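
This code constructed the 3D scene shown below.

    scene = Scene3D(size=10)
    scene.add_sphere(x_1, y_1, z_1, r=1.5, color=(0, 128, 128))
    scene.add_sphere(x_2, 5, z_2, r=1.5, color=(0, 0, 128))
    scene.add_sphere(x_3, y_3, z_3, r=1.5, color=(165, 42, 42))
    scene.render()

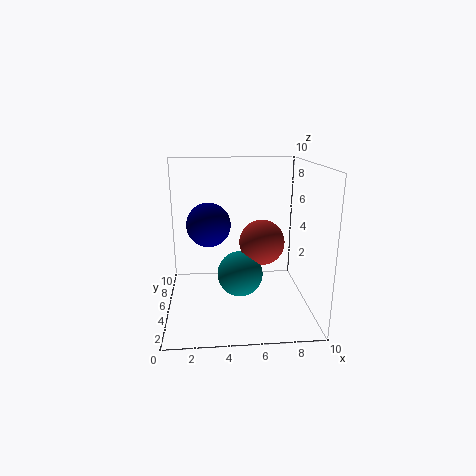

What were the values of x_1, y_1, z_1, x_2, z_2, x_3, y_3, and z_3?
x_1 = 5, y_1 = 3.5, z_1 = 3, x_2 = 3, z_2 = 6, x_3 = 6.5, y_3 = 4, z_3 = 5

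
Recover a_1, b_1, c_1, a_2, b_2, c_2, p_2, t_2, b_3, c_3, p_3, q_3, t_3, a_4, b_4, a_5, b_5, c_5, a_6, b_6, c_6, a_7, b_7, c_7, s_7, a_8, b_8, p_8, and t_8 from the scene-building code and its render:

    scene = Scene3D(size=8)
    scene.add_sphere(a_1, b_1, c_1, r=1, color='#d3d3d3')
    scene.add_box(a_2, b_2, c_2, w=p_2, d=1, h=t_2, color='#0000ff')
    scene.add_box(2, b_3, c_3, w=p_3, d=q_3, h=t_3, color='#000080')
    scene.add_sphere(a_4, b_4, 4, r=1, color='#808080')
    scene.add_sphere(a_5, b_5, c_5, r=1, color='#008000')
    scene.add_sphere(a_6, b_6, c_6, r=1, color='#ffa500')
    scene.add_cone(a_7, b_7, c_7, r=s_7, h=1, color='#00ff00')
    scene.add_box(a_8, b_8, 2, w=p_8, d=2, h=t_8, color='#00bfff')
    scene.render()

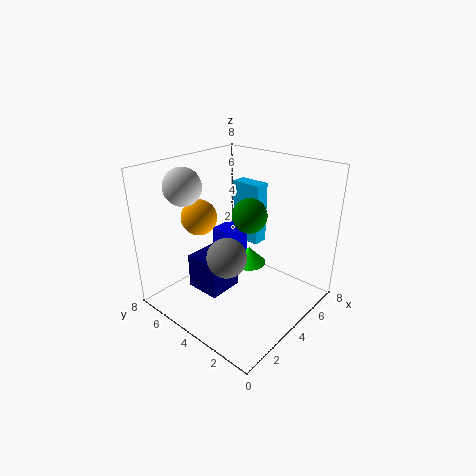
a_1 = 2; b_1 = 6; c_1 = 7; a_2 = 4; b_2 = 5; c_2 = 2; p_2 = 2; t_2 = 2; b_3 = 4; c_3 = 1; p_3 = 2; q_3 = 2; t_3 = 2; a_4 = 2; b_4 = 3; a_5 = 5; b_5 = 4; c_5 = 5; a_6 = 3; b_6 = 6; c_6 = 5; a_7 = 5; b_7 = 4; c_7 = 2; s_7 = 1; a_8 = 7; b_8 = 5; p_8 = 1; t_8 = 4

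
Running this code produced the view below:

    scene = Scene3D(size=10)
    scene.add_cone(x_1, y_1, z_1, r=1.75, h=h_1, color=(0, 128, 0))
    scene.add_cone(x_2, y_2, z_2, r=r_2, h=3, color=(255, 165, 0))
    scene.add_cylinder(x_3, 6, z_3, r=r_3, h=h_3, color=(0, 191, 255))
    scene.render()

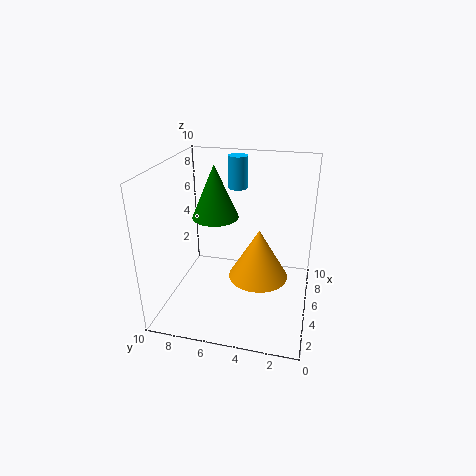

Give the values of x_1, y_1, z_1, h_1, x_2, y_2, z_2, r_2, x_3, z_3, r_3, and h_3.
x_1 = 7
y_1 = 7.25
z_1 = 5.5
h_1 = 4
x_2 = 2
y_2 = 3
z_2 = 4.25
r_2 = 1.75
x_3 = 9
z_3 = 7.25
r_3 = 0.75
h_3 = 2.5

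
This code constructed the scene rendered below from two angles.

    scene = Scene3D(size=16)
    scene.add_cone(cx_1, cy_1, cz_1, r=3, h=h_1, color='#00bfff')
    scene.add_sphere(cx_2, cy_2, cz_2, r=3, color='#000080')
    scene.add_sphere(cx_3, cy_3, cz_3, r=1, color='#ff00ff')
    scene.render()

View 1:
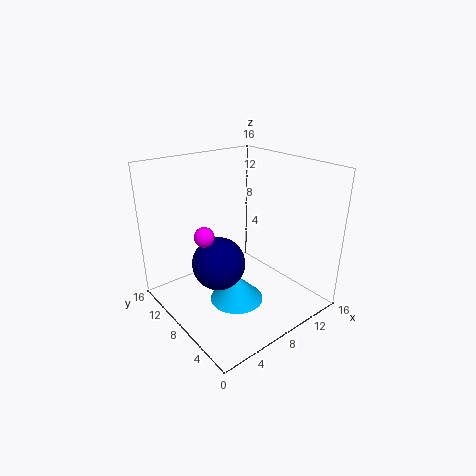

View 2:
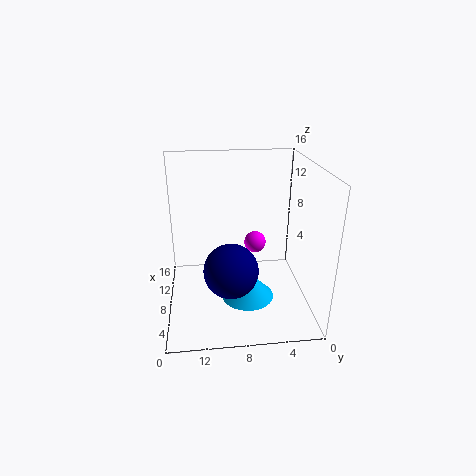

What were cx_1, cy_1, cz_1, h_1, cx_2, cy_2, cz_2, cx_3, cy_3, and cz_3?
cx_1 = 7; cy_1 = 7; cz_1 = 1; h_1 = 3; cx_2 = 6; cy_2 = 9; cz_2 = 5; cx_3 = 3; cy_3 = 7; cz_3 = 10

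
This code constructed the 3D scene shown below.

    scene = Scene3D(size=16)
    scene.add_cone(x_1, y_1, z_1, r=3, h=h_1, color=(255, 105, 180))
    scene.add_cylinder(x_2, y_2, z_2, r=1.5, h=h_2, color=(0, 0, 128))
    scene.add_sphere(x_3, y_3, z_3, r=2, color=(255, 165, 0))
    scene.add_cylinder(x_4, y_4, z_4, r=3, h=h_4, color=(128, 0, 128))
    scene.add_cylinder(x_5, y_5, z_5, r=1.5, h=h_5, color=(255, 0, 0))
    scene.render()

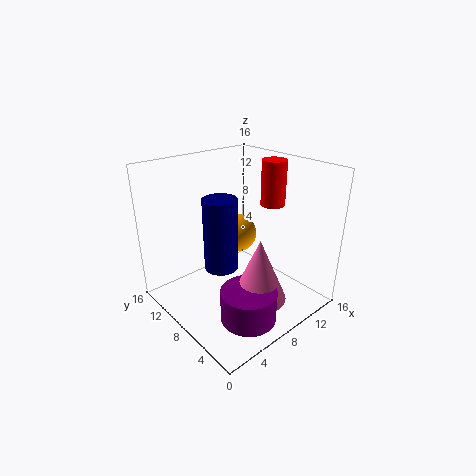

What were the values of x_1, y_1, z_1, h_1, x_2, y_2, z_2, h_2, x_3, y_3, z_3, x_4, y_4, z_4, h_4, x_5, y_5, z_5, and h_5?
x_1 = 8; y_1 = 4.5; z_1 = 2; h_1 = 7; x_2 = 2.5; y_2 = 4; z_2 = 8.5; h_2 = 6.5; x_3 = 7.5; y_3 = 7.5; z_3 = 9; x_4 = 6; y_4 = 4; z_4 = 0.5; h_4 = 3.5; x_5 = 14.5; y_5 = 9; z_5 = 10; h_5 = 5.5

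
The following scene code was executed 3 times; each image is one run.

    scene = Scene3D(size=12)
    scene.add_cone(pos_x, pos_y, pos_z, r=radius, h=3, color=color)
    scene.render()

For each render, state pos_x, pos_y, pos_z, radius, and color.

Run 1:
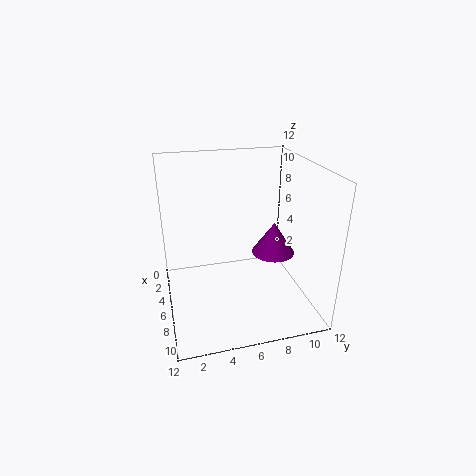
pos_x = 4; pos_y = 10; pos_z = 3; radius = 2; color = 'purple'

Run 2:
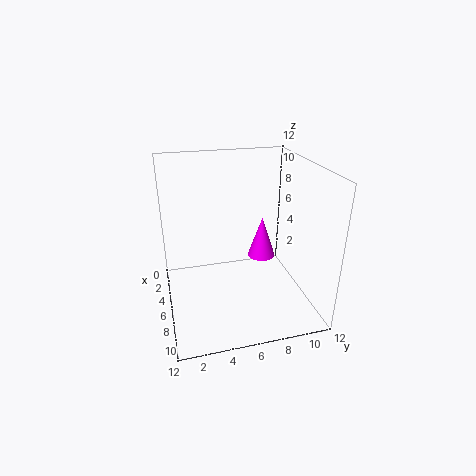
pos_x = 9; pos_y = 7; pos_z = 6; radius = 1; color = 'magenta'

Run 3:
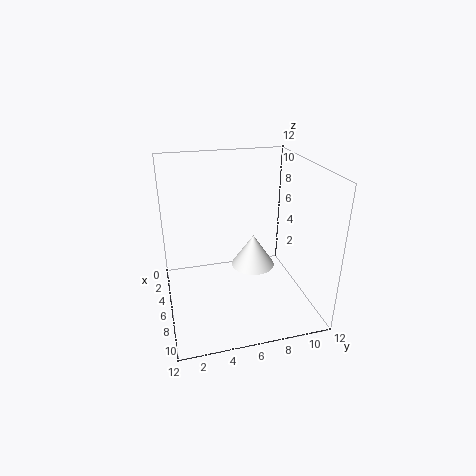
pos_x = 4; pos_y = 8; pos_z = 2; radius = 2; color = 'white'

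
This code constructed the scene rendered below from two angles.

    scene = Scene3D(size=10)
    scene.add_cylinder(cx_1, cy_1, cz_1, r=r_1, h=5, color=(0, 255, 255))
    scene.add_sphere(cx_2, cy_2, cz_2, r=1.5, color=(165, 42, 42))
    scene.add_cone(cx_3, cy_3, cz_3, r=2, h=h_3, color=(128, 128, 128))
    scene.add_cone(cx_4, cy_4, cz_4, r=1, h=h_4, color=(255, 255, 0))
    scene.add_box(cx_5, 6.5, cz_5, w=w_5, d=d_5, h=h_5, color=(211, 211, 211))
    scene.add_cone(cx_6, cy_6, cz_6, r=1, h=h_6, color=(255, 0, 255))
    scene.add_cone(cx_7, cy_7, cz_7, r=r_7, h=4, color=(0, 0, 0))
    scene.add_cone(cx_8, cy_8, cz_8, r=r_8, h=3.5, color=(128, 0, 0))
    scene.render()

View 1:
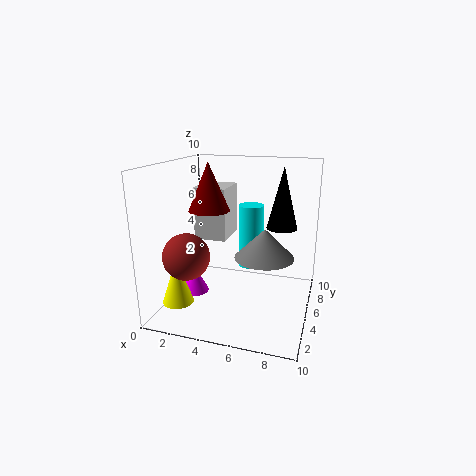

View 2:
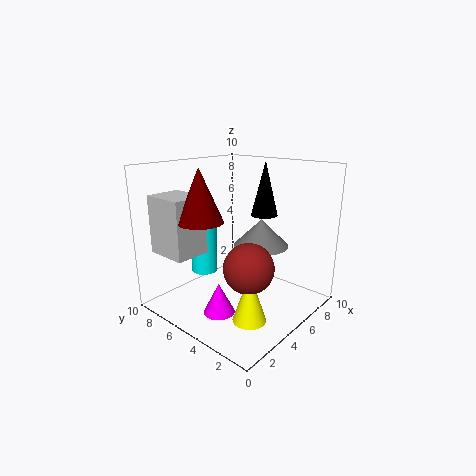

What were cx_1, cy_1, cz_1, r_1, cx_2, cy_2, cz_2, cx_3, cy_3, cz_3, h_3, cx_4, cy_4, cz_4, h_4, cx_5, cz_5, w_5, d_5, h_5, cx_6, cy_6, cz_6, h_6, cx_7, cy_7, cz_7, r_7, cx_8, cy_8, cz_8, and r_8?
cx_1 = 5, cy_1 = 8.5, cz_1 = 1.5, r_1 = 1, cx_2 = 2.5, cy_2 = 2, cz_2 = 4.5, cx_3 = 7, cy_3 = 4.5, cz_3 = 4, h_3 = 2, cx_4 = 2, cy_4 = 1.5, cz_4 = 1.5, h_4 = 3, cx_5 = 1, cz_5 = 4, w_5 = 2.5, d_5 = 3, h_5 = 4, cx_6 = 2, cy_6 = 4, cz_6 = 1, h_6 = 2, cx_7 = 8, cy_7 = 5, cz_7 = 6, r_7 = 1, cx_8 = 2.5, cy_8 = 6, cz_8 = 6.5, r_8 = 1.5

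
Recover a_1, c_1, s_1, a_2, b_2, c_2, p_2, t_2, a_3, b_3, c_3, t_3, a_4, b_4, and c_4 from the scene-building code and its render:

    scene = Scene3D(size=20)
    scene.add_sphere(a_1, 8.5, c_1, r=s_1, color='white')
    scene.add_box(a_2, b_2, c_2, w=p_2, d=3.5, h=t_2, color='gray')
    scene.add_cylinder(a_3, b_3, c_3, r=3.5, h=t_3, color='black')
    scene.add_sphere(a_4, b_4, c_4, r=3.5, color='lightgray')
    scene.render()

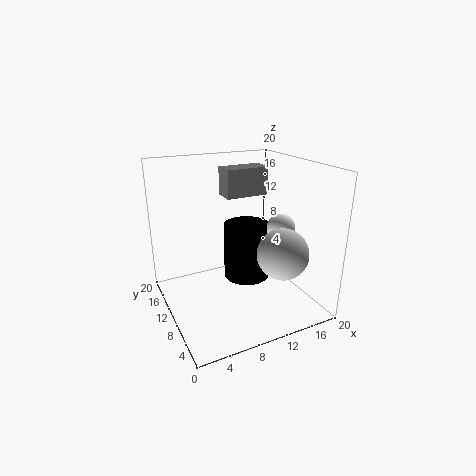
a_1 = 16; c_1 = 11; s_1 = 2; a_2 = 11.5; b_2 = 16.5; c_2 = 13.5; p_2 = 7; t_2 = 4.5; a_3 = 13; b_3 = 13; c_3 = 2; t_3 = 8.5; a_4 = 14.5; b_4 = 5.5; c_4 = 8.5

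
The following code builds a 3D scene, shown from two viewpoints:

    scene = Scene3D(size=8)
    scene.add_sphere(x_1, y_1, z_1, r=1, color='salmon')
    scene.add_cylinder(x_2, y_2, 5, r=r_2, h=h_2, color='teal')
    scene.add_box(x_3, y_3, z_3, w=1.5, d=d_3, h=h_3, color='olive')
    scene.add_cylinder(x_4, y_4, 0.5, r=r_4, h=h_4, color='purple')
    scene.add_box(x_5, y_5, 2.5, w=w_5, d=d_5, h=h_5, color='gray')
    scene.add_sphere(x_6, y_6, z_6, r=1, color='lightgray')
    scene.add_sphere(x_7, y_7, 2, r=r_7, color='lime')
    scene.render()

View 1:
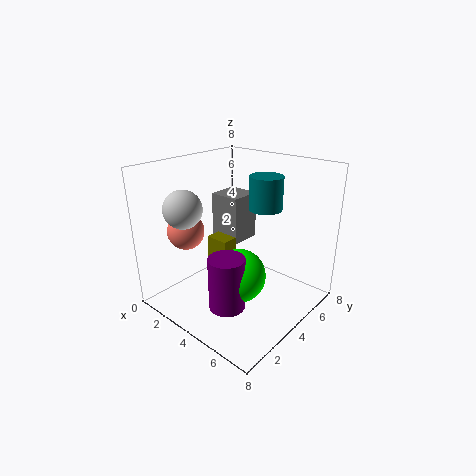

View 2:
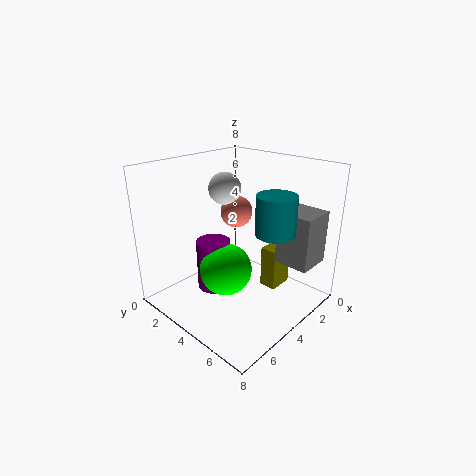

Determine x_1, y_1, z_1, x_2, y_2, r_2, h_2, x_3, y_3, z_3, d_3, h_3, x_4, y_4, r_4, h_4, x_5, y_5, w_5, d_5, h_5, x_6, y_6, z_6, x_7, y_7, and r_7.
x_1 = 2
y_1 = 2
z_1 = 4.5
x_2 = 4
y_2 = 6.5
r_2 = 1
h_2 = 2
x_3 = 1
y_3 = 4.5
z_3 = 0.5
d_3 = 1
h_3 = 2.5
x_4 = 4.5
y_4 = 2.5
r_4 = 1
h_4 = 3
x_5 = 0.5
y_5 = 5.5
w_5 = 2
d_5 = 2
h_5 = 3
x_6 = 2.5
y_6 = 1.5
z_6 = 6
x_7 = 4.5
y_7 = 3.5
r_7 = 1.5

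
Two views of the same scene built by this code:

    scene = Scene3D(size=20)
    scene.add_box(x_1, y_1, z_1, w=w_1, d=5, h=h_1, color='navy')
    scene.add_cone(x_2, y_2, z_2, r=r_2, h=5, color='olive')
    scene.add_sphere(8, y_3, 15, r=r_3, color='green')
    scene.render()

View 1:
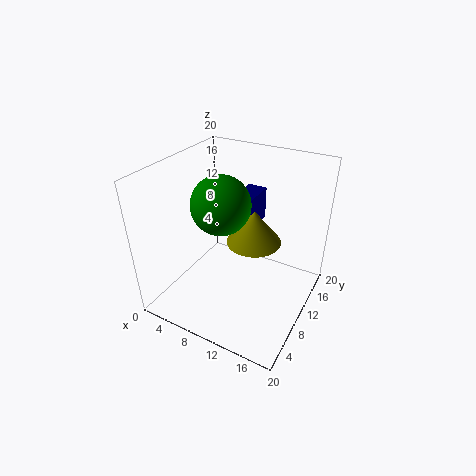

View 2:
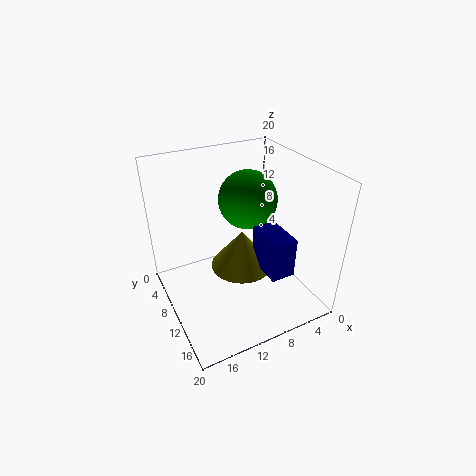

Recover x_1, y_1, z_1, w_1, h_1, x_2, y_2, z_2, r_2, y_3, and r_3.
x_1 = 7; y_1 = 14; z_1 = 9; w_1 = 3; h_1 = 5; x_2 = 11; y_2 = 13; z_2 = 8; r_2 = 4; y_3 = 9; r_3 = 4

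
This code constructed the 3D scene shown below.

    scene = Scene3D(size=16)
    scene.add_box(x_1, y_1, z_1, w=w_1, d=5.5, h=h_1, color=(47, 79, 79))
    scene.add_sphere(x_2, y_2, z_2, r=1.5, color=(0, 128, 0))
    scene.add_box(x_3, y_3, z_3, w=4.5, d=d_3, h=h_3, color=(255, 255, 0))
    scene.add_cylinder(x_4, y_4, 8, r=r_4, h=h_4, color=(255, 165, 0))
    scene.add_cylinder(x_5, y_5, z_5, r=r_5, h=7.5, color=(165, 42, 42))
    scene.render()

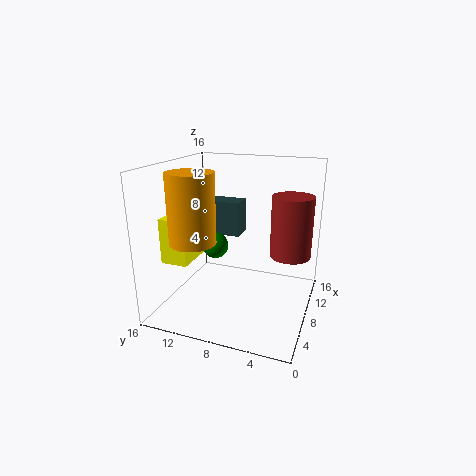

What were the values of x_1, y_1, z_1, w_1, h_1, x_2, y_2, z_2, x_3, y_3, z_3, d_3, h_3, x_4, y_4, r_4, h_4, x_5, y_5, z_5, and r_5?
x_1 = 9.5; y_1 = 8.5; z_1 = 7.5; w_1 = 2.5; h_1 = 4; x_2 = 8.5; y_2 = 11; z_2 = 6.5; x_3 = 4; y_3 = 12.5; z_3 = 5.5; d_3 = 3; h_3 = 5; x_4 = 5; y_4 = 12; r_4 = 2.5; h_4 = 7.5; x_5 = 13; y_5 = 3; z_5 = 4.5; r_5 = 2.5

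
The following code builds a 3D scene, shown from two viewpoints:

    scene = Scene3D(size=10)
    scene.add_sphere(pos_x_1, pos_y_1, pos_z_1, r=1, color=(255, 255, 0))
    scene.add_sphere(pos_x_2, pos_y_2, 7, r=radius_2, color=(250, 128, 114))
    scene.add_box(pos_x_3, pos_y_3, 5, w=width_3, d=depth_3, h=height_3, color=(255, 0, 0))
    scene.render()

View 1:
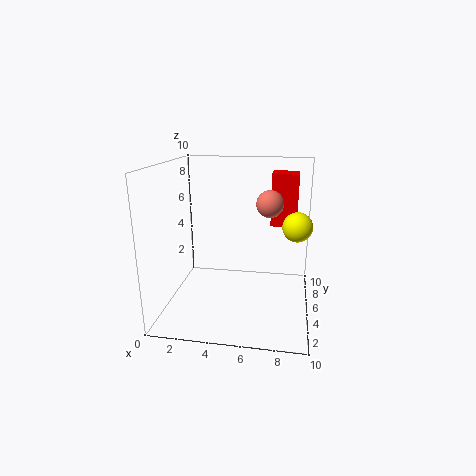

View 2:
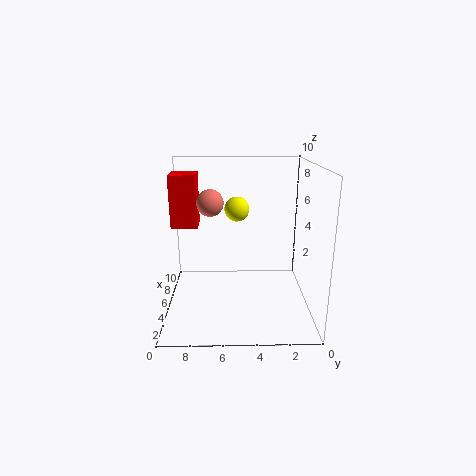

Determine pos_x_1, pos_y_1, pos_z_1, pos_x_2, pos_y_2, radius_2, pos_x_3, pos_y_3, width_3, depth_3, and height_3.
pos_x_1 = 9, pos_y_1 = 5, pos_z_1 = 6, pos_x_2 = 7, pos_y_2 = 7, radius_2 = 1, pos_x_3 = 7, pos_y_3 = 8, width_3 = 2, depth_3 = 2, height_3 = 4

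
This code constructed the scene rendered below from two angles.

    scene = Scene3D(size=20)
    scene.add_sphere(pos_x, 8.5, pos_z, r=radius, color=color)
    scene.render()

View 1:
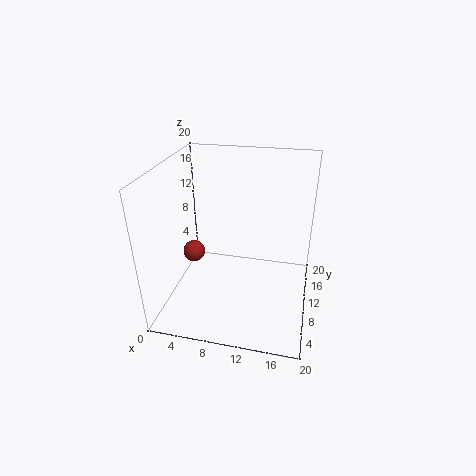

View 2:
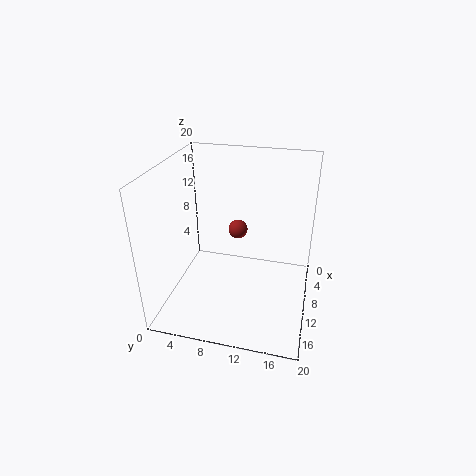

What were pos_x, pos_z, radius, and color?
pos_x = 4; pos_z = 8; radius = 1.5; color = 'brown'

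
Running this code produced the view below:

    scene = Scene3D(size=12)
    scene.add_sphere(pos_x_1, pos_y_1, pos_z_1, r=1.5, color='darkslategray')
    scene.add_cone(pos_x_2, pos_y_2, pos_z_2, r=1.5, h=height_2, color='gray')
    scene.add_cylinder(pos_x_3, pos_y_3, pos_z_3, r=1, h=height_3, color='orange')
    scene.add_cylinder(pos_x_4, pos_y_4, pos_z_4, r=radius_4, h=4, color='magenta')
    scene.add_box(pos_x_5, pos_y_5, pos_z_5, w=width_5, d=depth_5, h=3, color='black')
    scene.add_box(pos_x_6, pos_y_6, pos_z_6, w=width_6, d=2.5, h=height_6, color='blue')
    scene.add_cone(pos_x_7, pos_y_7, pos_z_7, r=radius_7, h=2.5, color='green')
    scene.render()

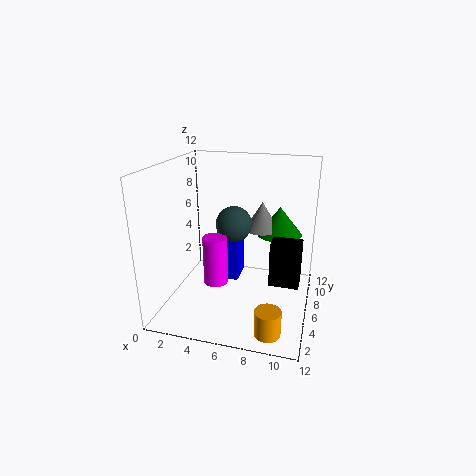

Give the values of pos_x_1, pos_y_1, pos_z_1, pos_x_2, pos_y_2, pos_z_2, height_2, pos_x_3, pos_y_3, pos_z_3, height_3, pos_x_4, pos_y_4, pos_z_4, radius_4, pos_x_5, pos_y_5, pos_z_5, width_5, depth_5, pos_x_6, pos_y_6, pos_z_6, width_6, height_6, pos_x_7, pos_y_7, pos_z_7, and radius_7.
pos_x_1 = 5.5, pos_y_1 = 6.5, pos_z_1 = 7, pos_x_2 = 7.5, pos_y_2 = 8.5, pos_z_2 = 6, height_2 = 2.5, pos_x_3 = 9.5, pos_y_3 = 1.5, pos_z_3 = 0.5, height_3 = 2, pos_x_4 = 4.5, pos_y_4 = 4.5, pos_z_4 = 2.5, radius_4 = 1, pos_x_5 = 9.5, pos_y_5 = 1, pos_z_5 = 5, width_5 = 2, depth_5 = 1.5, pos_x_6 = 3.5, pos_y_6 = 7.5, pos_z_6 = 1, width_6 = 2, height_6 = 4.5, pos_x_7 = 9, pos_y_7 = 9, pos_z_7 = 5.5, radius_7 = 2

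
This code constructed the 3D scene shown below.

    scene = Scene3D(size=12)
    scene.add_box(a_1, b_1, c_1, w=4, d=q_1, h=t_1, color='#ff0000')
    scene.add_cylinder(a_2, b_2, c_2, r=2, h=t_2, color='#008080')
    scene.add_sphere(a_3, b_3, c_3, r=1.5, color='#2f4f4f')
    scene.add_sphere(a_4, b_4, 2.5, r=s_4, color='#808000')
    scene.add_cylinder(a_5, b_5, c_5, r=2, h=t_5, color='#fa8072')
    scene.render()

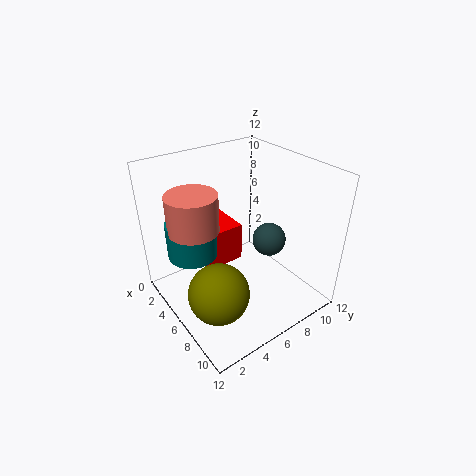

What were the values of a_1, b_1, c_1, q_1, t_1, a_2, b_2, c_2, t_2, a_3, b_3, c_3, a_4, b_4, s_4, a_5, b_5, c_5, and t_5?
a_1 = 0.5
b_1 = 4
c_1 = 2.5
q_1 = 3.5
t_1 = 3.5
a_2 = 4.5
b_2 = 2.5
c_2 = 5
t_2 = 3
a_3 = 6
b_3 = 9.5
c_3 = 4.5
a_4 = 7.5
b_4 = 3
s_4 = 2.5
a_5 = 5
b_5 = 2.5
c_5 = 7.5
t_5 = 3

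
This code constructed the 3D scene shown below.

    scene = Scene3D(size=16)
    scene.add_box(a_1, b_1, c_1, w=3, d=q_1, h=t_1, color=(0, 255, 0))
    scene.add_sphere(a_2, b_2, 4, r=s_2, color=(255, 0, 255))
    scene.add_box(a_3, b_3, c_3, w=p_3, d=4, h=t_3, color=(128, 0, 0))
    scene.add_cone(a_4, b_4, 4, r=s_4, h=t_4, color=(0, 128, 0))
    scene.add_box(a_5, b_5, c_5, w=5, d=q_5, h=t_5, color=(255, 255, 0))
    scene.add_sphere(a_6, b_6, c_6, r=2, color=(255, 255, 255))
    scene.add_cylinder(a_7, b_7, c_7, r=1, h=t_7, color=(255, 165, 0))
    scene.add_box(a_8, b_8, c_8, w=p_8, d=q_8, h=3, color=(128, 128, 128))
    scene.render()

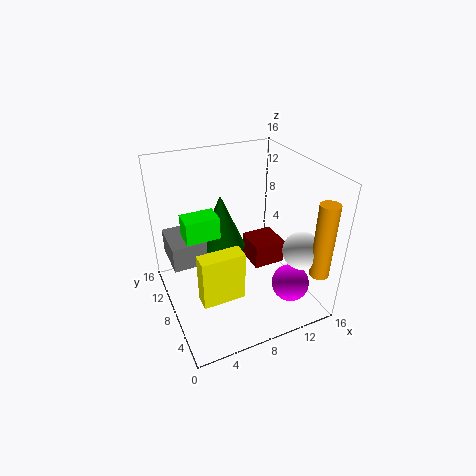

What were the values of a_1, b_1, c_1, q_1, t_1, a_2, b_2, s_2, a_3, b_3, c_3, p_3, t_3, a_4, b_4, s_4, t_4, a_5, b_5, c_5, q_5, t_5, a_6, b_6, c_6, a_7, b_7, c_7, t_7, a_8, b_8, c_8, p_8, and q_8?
a_1 = 1, b_1 = 3, c_1 = 12, q_1 = 2, t_1 = 2, a_2 = 12, b_2 = 3, s_2 = 2, a_3 = 11, b_3 = 9, c_3 = 2, p_3 = 4, t_3 = 3, a_4 = 8, b_4 = 13, s_4 = 3, t_4 = 7, a_5 = 3, b_5 = 6, c_5 = 1, q_5 = 2, t_5 = 6, a_6 = 13, b_6 = 3, c_6 = 8, a_7 = 14, b_7 = 1, c_7 = 6, t_7 = 8, a_8 = 1, b_8 = 10, c_8 = 4, p_8 = 4, q_8 = 5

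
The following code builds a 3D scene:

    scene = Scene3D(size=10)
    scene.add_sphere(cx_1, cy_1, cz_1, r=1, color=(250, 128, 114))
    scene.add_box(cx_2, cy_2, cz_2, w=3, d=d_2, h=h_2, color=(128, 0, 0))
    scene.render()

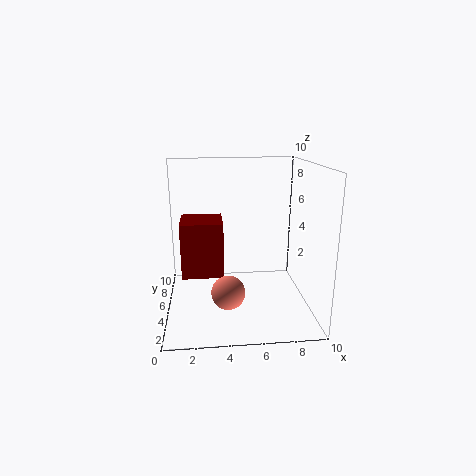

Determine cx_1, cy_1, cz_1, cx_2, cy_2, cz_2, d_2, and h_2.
cx_1 = 4
cy_1 = 1
cz_1 = 3
cx_2 = 1
cy_2 = 5
cz_2 = 2
d_2 = 3
h_2 = 4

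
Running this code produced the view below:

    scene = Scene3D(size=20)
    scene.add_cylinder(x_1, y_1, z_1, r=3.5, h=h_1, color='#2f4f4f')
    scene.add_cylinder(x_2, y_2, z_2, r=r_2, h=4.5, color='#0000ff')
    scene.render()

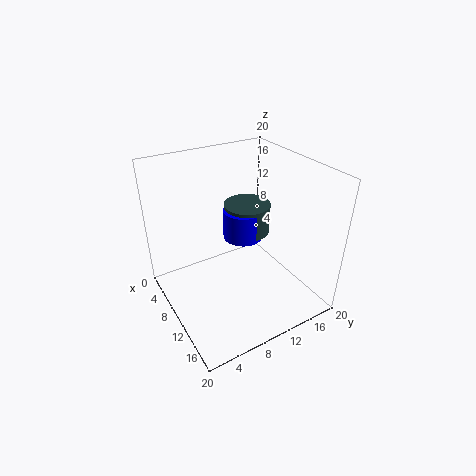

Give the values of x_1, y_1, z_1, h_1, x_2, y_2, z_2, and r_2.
x_1 = 6, y_1 = 14, z_1 = 8, h_1 = 4.5, x_2 = 6.5, y_2 = 13, z_2 = 7.5, r_2 = 3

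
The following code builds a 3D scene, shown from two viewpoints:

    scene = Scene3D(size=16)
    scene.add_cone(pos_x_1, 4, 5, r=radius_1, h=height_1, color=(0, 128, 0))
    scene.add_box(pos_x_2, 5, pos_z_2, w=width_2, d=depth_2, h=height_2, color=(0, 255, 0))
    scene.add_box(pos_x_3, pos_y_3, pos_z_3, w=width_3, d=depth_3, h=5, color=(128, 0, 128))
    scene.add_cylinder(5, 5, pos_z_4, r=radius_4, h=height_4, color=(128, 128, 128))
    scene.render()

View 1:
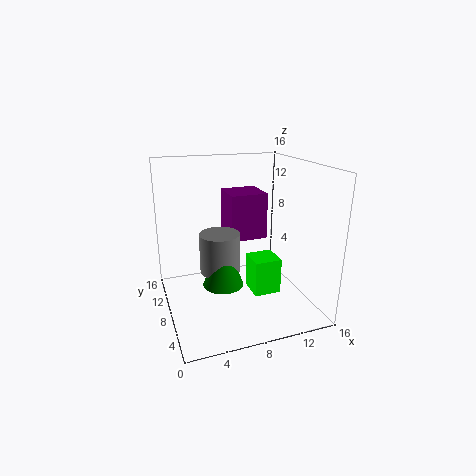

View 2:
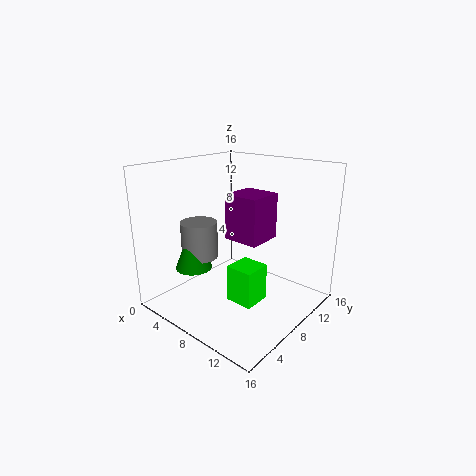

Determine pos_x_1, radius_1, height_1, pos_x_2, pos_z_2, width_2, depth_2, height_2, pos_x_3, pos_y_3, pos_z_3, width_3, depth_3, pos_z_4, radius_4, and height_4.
pos_x_1 = 5
radius_1 = 2
height_1 = 5
pos_x_2 = 9
pos_z_2 = 2
width_2 = 3
depth_2 = 3
height_2 = 4
pos_x_3 = 7
pos_y_3 = 7
pos_z_3 = 8
width_3 = 4
depth_3 = 4
pos_z_4 = 6
radius_4 = 2
height_4 = 4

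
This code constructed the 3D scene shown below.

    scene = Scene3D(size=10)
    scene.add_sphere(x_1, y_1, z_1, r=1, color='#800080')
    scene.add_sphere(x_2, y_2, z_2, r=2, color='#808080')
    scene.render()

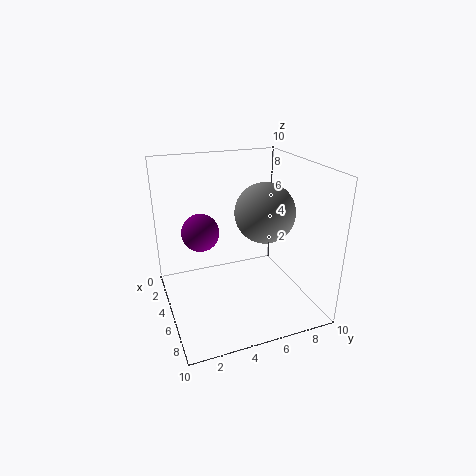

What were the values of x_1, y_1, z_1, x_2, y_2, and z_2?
x_1 = 8.5; y_1 = 1.5; z_1 = 7.5; x_2 = 6; y_2 = 6.5; z_2 = 7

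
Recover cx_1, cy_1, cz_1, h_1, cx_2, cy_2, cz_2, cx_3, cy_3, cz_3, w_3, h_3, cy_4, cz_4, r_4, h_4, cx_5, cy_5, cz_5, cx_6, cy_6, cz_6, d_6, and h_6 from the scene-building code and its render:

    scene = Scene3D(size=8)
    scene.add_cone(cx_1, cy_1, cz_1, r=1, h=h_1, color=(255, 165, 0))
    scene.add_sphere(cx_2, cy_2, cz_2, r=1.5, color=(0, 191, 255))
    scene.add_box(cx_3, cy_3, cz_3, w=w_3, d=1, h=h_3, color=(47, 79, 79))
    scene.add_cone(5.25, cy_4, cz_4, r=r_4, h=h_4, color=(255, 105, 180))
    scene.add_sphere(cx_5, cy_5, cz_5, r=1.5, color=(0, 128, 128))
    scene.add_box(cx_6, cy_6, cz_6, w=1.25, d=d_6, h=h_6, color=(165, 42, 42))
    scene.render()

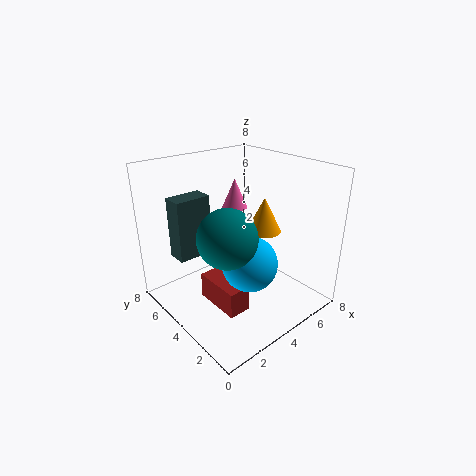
cx_1 = 5.75, cy_1 = 3.75, cz_1 = 4, h_1 = 2, cx_2 = 3.75, cy_2 = 2.75, cz_2 = 3, cx_3 = 0.25, cy_3 = 3.75, cz_3 = 4, w_3 = 1.75, h_3 = 3, cy_4 = 5.75, cz_4 = 5, r_4 = 0.75, h_4 = 1.75, cx_5 = 2.25, cy_5 = 2.75, cz_5 = 5, cx_6 = 2.25, cy_6 = 2.5, cz_6 = 0.25, d_6 = 2.75, h_6 = 1.5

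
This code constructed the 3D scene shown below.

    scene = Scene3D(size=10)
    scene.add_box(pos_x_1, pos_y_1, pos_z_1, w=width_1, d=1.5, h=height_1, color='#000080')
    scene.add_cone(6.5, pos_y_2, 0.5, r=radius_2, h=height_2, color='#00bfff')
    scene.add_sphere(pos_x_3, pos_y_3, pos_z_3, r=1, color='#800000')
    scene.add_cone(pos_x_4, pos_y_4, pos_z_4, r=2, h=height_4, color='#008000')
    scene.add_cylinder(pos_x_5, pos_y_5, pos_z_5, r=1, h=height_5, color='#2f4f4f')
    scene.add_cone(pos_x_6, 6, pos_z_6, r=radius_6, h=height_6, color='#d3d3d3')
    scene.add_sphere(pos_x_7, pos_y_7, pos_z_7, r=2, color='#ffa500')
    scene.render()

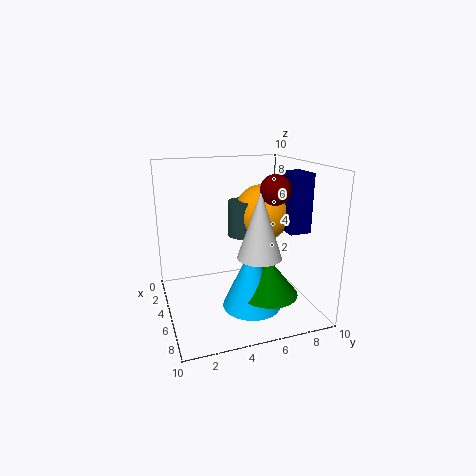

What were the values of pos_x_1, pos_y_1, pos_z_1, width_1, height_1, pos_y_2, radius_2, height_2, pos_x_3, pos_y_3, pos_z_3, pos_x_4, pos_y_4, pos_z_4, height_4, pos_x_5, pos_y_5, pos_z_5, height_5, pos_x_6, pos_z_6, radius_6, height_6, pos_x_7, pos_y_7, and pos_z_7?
pos_x_1 = 5
pos_y_1 = 8
pos_z_1 = 5.5
width_1 = 2
height_1 = 4
pos_y_2 = 5.5
radius_2 = 2
height_2 = 4.5
pos_x_3 = 6.5
pos_y_3 = 7
pos_z_3 = 8.5
pos_x_4 = 7
pos_y_4 = 6.5
pos_z_4 = 1.5
height_4 = 2.5
pos_x_5 = 4.5
pos_y_5 = 5.5
pos_z_5 = 5
height_5 = 2.5
pos_x_6 = 6.5
pos_z_6 = 4
radius_6 = 1.5
height_6 = 4.5
pos_x_7 = 4.5
pos_y_7 = 7
pos_z_7 = 6.5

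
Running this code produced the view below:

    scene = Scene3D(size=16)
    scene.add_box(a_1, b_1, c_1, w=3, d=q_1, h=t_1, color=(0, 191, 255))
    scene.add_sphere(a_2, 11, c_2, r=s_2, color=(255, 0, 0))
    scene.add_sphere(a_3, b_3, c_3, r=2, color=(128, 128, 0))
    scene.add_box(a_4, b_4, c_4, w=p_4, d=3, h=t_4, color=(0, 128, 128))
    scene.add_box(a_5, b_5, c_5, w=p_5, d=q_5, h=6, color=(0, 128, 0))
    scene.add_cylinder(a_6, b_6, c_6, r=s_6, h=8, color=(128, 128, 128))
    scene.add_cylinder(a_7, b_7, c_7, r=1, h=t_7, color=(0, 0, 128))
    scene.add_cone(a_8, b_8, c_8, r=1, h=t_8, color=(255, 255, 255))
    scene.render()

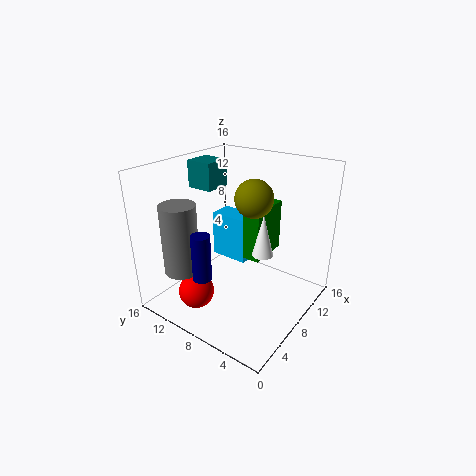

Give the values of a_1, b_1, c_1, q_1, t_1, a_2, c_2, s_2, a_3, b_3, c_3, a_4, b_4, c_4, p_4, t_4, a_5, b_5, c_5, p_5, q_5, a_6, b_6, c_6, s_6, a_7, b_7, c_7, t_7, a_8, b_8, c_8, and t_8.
a_1 = 12
b_1 = 10
c_1 = 2
q_1 = 5
t_1 = 6
a_2 = 4
c_2 = 2
s_2 = 2
a_3 = 8
b_3 = 6
c_3 = 13
a_4 = 7
b_4 = 11
c_4 = 13
p_4 = 3
t_4 = 3
a_5 = 9
b_5 = 6
c_5 = 5
p_5 = 5
q_5 = 2
a_6 = 4
b_6 = 13
c_6 = 4
s_6 = 2
a_7 = 3
b_7 = 9
c_7 = 5
t_7 = 5
a_8 = 5
b_8 = 3
c_8 = 9
t_8 = 4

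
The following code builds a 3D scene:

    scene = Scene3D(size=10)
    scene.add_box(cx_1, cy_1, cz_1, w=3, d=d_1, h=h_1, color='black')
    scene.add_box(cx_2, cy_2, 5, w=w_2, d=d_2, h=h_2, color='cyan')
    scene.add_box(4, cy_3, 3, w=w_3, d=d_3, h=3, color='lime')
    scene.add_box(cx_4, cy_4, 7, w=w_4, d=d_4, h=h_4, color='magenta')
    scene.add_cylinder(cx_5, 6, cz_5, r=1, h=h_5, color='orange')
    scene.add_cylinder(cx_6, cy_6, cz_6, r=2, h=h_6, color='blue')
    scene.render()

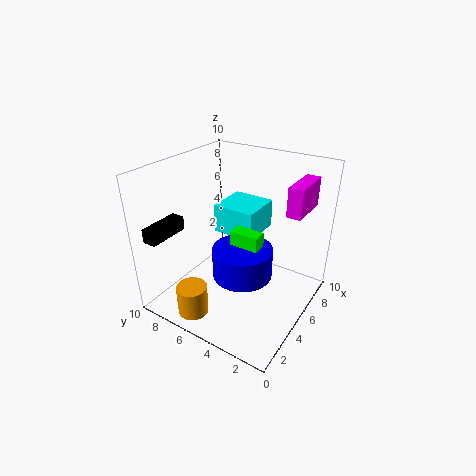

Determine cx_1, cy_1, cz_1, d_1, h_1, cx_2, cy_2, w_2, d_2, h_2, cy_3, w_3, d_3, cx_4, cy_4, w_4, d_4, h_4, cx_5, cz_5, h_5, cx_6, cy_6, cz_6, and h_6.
cx_1 = 1, cy_1 = 9, cz_1 = 5, d_1 = 1, h_1 = 1, cx_2 = 5, cy_2 = 4, w_2 = 3, d_2 = 3, h_2 = 2, cy_3 = 3, w_3 = 1, d_3 = 2, cx_4 = 6, cy_4 = 1, w_4 = 3, d_4 = 1, h_4 = 2, cx_5 = 1, cz_5 = 1, h_5 = 2, cx_6 = 4, cy_6 = 4, cz_6 = 3, h_6 = 2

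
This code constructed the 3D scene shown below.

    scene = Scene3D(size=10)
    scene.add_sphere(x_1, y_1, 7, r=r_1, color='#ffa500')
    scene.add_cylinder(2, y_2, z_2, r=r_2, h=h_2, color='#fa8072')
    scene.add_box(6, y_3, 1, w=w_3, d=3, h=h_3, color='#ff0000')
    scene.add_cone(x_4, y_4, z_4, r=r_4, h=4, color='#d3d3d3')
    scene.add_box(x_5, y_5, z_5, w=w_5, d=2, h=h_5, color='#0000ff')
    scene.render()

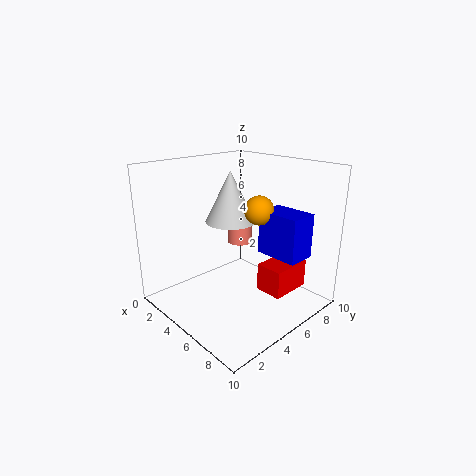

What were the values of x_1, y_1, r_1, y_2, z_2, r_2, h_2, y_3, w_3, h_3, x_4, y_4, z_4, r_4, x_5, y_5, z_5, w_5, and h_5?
x_1 = 6; y_1 = 6; r_1 = 1; y_2 = 8; z_2 = 3; r_2 = 1; h_2 = 2; y_3 = 6; w_3 = 2; h_3 = 2; x_4 = 2; y_4 = 7; z_4 = 5; r_4 = 2; x_5 = 6; y_5 = 6; z_5 = 4; w_5 = 3; h_5 = 3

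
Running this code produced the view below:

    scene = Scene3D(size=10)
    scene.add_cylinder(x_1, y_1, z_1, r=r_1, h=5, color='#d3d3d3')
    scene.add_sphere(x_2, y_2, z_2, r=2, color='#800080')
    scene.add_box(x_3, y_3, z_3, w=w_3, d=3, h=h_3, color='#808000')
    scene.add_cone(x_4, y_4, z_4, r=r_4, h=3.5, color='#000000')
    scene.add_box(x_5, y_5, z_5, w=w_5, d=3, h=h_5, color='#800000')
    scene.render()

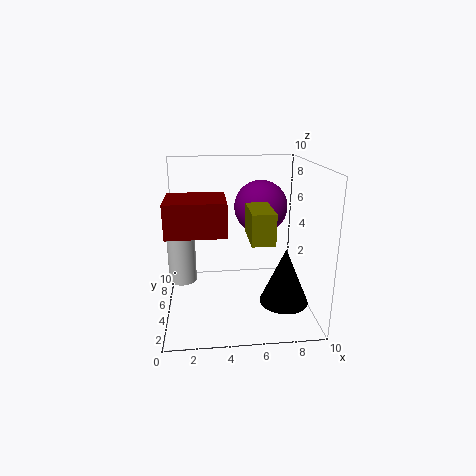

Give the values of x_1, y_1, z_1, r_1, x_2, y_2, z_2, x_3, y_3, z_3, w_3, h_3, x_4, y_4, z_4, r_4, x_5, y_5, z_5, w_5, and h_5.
x_1 = 1
y_1 = 6
z_1 = 1.5
r_1 = 1
x_2 = 7
y_2 = 7.5
z_2 = 6.5
x_3 = 5.5
y_3 = 2
z_3 = 5.5
w_3 = 1.5
h_3 = 2
x_4 = 7.5
y_4 = 1.5
z_4 = 2
r_4 = 1.5
x_5 = 0.5
y_5 = 1
z_5 = 6.5
w_5 = 3.5
h_5 = 2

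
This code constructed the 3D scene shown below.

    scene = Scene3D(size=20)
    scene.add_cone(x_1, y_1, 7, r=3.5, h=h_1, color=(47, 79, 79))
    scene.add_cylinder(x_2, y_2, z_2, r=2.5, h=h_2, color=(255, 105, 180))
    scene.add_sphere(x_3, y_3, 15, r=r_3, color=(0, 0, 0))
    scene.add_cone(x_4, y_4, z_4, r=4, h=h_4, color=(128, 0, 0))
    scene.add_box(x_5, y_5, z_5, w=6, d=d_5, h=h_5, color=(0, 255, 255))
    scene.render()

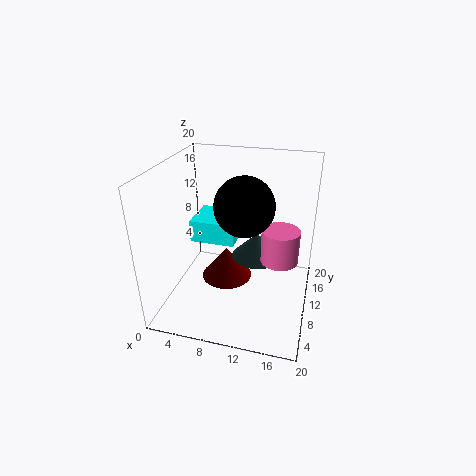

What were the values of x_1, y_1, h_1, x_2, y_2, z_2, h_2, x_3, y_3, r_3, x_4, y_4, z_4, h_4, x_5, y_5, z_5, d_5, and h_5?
x_1 = 12.5, y_1 = 11, h_1 = 3.5, x_2 = 16, y_2 = 9, z_2 = 8, h_2 = 4.5, x_3 = 11, y_3 = 9.5, r_3 = 4, x_4 = 7, y_4 = 14, z_4 = 0.5, h_4 = 5, x_5 = 4, y_5 = 7.5, z_5 = 10, d_5 = 5.5, h_5 = 3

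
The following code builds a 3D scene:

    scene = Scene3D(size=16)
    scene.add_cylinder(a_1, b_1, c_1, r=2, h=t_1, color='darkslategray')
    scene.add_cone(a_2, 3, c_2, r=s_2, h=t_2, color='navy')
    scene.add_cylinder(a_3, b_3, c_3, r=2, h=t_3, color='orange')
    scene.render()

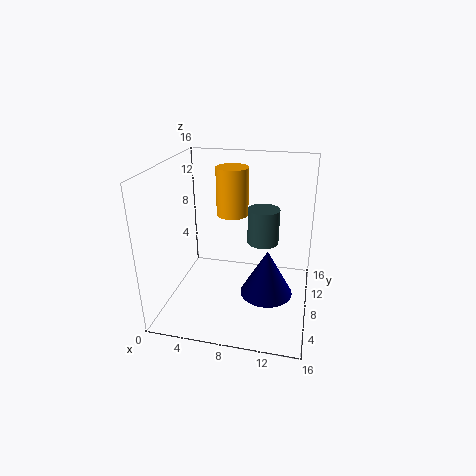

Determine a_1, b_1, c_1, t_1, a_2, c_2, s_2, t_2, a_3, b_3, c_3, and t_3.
a_1 = 10; b_1 = 13.5; c_1 = 5; t_1 = 4.5; a_2 = 12; c_2 = 5; s_2 = 2.5; t_2 = 4.5; a_3 = 6; b_3 = 13.5; c_3 = 8.5; t_3 = 6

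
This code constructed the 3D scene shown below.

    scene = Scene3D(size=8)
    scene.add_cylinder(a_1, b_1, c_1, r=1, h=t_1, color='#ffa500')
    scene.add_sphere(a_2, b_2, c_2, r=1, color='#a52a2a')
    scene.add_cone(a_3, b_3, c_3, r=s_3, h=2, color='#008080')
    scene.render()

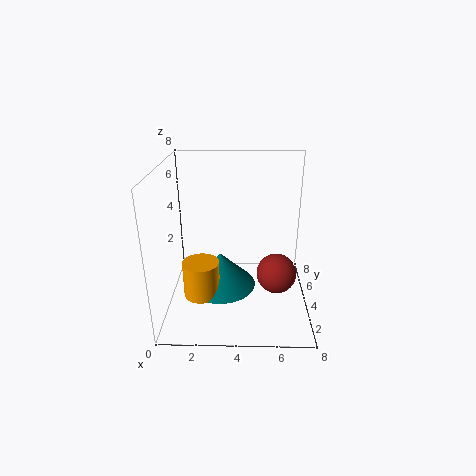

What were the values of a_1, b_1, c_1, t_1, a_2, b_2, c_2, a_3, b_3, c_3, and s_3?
a_1 = 2, b_1 = 3, c_1 = 1, t_1 = 2, a_2 = 6, b_2 = 2, c_2 = 3, a_3 = 3, b_3 = 4, c_3 = 1, s_3 = 2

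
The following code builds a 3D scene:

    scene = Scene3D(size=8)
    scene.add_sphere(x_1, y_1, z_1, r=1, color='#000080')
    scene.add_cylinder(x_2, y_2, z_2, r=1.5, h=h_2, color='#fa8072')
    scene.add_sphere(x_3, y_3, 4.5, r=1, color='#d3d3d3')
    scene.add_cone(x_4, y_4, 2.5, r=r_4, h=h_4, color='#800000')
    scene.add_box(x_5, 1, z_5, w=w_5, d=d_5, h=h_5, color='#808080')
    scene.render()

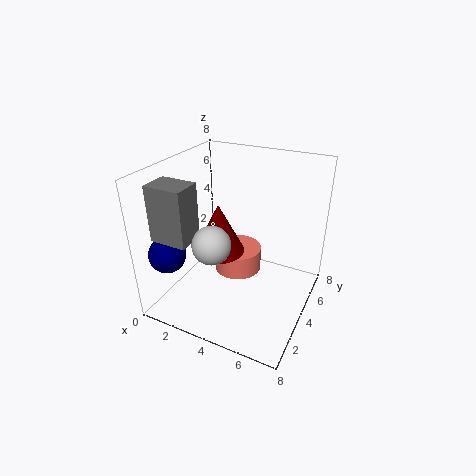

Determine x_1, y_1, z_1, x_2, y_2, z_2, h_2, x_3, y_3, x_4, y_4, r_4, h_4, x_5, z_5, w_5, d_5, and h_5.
x_1 = 1
y_1 = 1.5
z_1 = 3.5
x_2 = 3
y_2 = 6
z_2 = 0.5
h_2 = 1.5
x_3 = 3.5
y_3 = 2
x_4 = 2.5
y_4 = 4.5
r_4 = 1.5
h_4 = 3
x_5 = 0.5
z_5 = 4.5
w_5 = 2
d_5 = 1.5
h_5 = 3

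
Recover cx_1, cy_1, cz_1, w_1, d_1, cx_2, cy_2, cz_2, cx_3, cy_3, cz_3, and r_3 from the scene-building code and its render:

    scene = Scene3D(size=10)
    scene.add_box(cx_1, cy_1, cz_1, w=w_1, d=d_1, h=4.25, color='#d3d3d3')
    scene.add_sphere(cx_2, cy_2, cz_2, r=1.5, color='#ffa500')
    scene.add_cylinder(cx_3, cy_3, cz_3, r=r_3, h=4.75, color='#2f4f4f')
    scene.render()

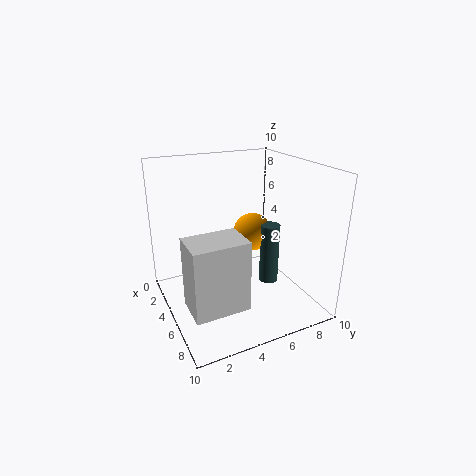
cx_1 = 7.5
cy_1 = 0.25
cz_1 = 2.75
w_1 = 2.25
d_1 = 3.25
cx_2 = 2.5
cy_2 = 7.5
cz_2 = 4
cx_3 = 4
cy_3 = 8.25
cz_3 = 0.25
r_3 = 0.75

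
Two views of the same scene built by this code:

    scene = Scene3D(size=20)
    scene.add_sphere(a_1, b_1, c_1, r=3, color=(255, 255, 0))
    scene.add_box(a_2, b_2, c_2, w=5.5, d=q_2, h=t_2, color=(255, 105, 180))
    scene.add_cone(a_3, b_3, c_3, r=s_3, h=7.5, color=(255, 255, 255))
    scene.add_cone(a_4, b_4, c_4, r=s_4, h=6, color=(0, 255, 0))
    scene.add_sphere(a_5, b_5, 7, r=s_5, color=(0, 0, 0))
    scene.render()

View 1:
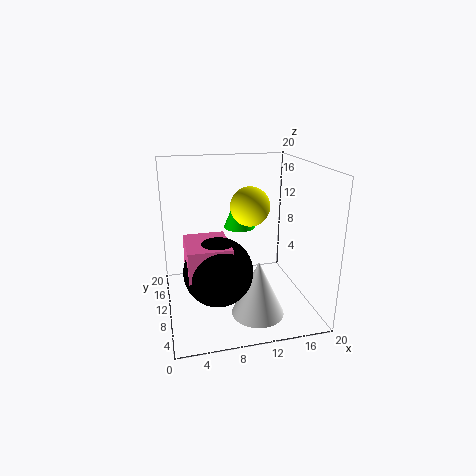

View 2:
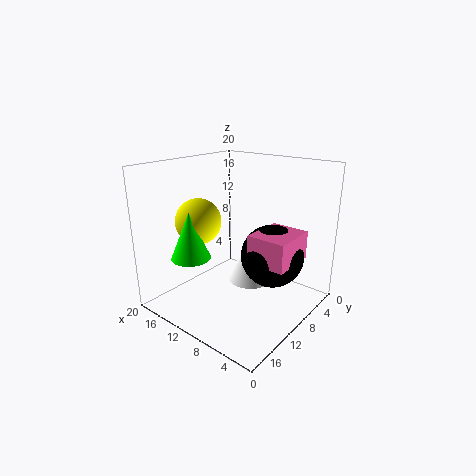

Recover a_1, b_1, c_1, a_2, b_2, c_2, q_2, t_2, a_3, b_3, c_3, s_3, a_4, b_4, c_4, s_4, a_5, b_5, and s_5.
a_1 = 13, b_1 = 14.5, c_1 = 13, a_2 = 2.5, b_2 = 4, c_2 = 7, q_2 = 6.5, t_2 = 4, a_3 = 11.5, b_3 = 5, c_3 = 1, s_3 = 3.5, a_4 = 12, b_4 = 17, c_4 = 9, s_4 = 2.5, a_5 = 6.5, b_5 = 6.5, s_5 = 4.5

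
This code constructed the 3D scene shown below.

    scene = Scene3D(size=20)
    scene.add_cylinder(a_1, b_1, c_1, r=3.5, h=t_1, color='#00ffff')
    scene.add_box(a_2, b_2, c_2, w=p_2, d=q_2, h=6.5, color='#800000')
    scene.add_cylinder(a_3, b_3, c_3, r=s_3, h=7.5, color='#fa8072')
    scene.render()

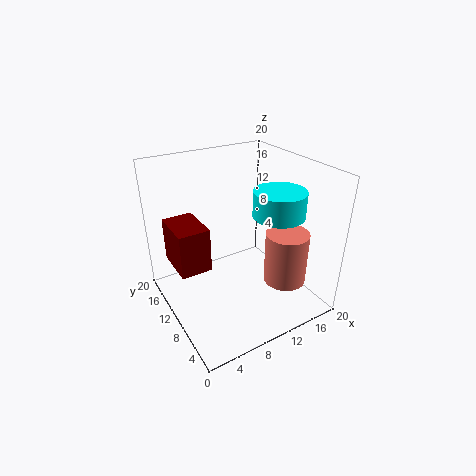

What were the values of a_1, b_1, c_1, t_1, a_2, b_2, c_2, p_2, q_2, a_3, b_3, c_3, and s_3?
a_1 = 14.5
b_1 = 7
c_1 = 13.5
t_1 = 3.5
a_2 = 2
b_2 = 11.5
c_2 = 5
p_2 = 4.5
q_2 = 6.5
a_3 = 15.5
b_3 = 6
c_3 = 3.5
s_3 = 3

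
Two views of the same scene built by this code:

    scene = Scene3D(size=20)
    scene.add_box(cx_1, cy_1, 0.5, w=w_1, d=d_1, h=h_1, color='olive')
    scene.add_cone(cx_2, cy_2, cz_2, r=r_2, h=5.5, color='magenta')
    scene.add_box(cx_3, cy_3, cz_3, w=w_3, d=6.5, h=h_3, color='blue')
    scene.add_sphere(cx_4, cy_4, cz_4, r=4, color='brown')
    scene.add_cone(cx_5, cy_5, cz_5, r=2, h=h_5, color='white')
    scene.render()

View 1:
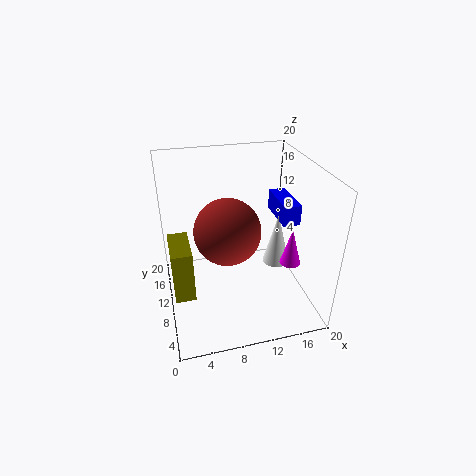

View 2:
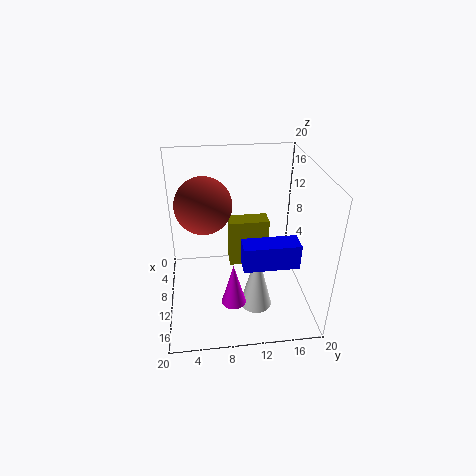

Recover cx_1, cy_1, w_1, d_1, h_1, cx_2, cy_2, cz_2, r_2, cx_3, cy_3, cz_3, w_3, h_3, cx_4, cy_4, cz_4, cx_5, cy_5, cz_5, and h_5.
cx_1 = 0.5
cy_1 = 9.5
w_1 = 3
d_1 = 6.5
h_1 = 8
cx_2 = 17.5
cy_2 = 8.5
cz_2 = 5.5
r_2 = 1.5
cx_3 = 16.5
cy_3 = 9.5
cz_3 = 11
w_3 = 2.5
h_3 = 3
cx_4 = 7.5
cy_4 = 5.5
cz_4 = 14
cx_5 = 16.5
cy_5 = 11.5
cz_5 = 4
h_5 = 8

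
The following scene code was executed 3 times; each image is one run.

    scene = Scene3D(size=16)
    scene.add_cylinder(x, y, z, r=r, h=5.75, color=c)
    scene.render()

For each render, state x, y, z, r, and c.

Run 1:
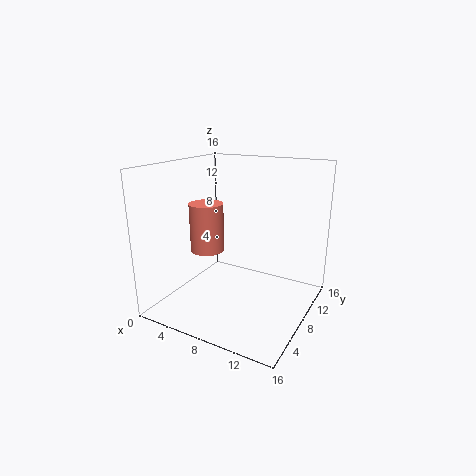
x = 3.5
y = 8.5
z = 5.5
r = 2
c = 'salmon'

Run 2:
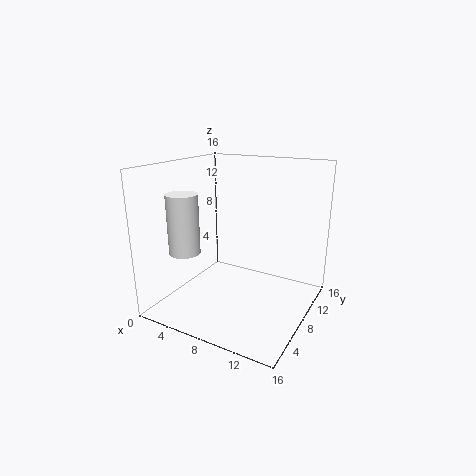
x = 5.75
y = 1.5
z = 8.25
r = 1.5
c = 'white'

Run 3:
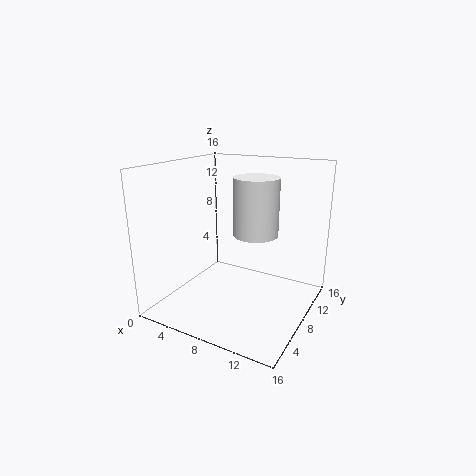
x = 11
y = 6.25
z = 9.5
r = 2.25
c = 'white'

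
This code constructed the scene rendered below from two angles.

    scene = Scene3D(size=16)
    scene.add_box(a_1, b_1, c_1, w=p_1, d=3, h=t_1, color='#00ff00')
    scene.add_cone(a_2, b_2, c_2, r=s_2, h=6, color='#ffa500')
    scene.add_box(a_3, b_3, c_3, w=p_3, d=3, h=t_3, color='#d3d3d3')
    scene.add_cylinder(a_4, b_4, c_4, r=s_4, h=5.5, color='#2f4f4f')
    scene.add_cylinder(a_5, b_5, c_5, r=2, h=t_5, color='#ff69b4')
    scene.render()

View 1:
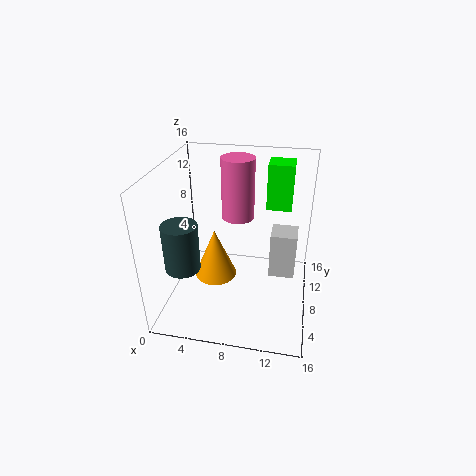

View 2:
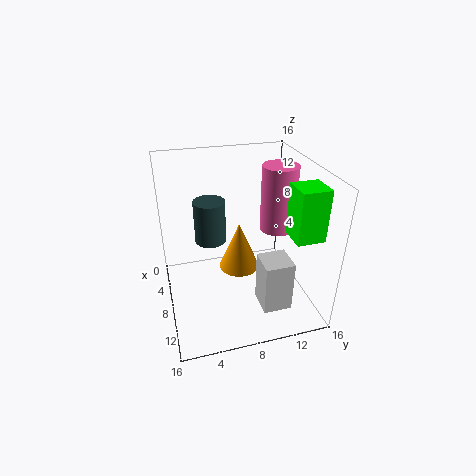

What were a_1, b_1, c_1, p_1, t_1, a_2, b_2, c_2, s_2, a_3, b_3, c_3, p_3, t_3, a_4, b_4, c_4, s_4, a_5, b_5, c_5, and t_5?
a_1 = 10.5; b_1 = 12.5; c_1 = 9.5; p_1 = 3; t_1 = 5.5; a_2 = 5; b_2 = 9; c_2 = 2; s_2 = 2.5; a_3 = 11.5; b_3 = 9; c_3 = 2.5; p_3 = 3; t_3 = 5.5; a_4 = 2; b_4 = 6; c_4 = 4.5; s_4 = 2; a_5 = 7; b_5 = 13; c_5 = 8; t_5 = 7.5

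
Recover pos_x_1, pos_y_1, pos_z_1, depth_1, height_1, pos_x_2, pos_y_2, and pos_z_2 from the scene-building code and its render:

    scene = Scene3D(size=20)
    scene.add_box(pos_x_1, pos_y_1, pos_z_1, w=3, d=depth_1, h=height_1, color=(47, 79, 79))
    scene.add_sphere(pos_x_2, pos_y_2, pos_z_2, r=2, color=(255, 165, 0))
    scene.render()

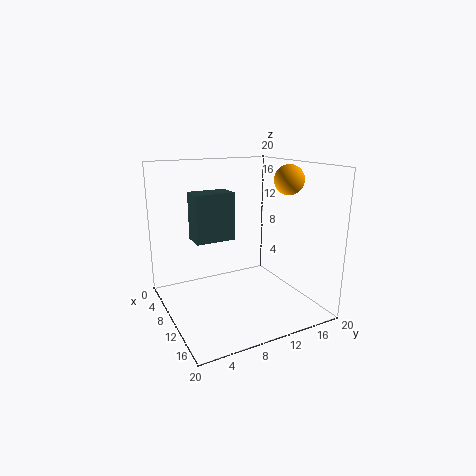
pos_x_1 = 10
pos_y_1 = 3
pos_z_1 = 11
depth_1 = 5
height_1 = 6
pos_x_2 = 13
pos_y_2 = 16
pos_z_2 = 18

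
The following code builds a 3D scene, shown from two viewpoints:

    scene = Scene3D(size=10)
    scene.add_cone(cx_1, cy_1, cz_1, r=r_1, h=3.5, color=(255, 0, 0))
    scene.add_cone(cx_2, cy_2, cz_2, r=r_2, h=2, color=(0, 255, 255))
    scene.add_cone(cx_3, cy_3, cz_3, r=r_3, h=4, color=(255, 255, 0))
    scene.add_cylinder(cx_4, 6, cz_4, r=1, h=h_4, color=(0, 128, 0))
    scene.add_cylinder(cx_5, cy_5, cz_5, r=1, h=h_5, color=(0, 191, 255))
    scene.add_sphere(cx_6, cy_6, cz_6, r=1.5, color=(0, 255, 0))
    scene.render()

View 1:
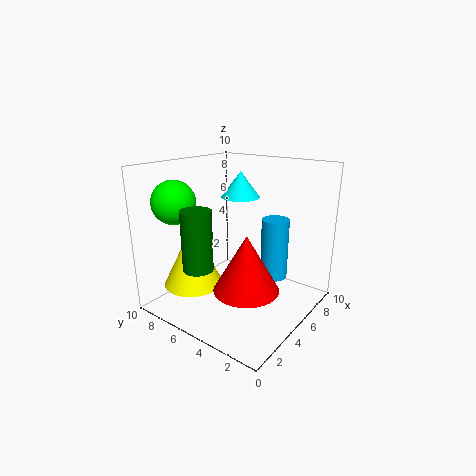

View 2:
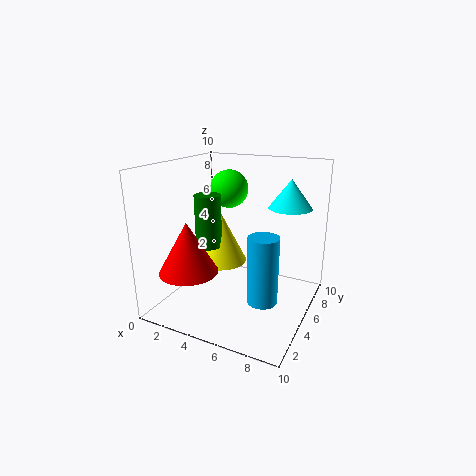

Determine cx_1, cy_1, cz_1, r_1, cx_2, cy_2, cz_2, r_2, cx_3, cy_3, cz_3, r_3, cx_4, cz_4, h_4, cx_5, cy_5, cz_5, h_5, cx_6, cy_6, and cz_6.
cx_1 = 2.5, cy_1 = 2.5, cz_1 = 3, r_1 = 2, cx_2 = 8, cy_2 = 7, cz_2 = 7, r_2 = 1.5, cx_3 = 2.5, cy_3 = 7, cz_3 = 2, r_3 = 2, cx_4 = 2, cz_4 = 3.5, h_4 = 4, cx_5 = 7.5, cy_5 = 3.5, cz_5 = 1.5, h_5 = 4.5, cx_6 = 2.5, cy_6 = 8.5, cz_6 = 7.5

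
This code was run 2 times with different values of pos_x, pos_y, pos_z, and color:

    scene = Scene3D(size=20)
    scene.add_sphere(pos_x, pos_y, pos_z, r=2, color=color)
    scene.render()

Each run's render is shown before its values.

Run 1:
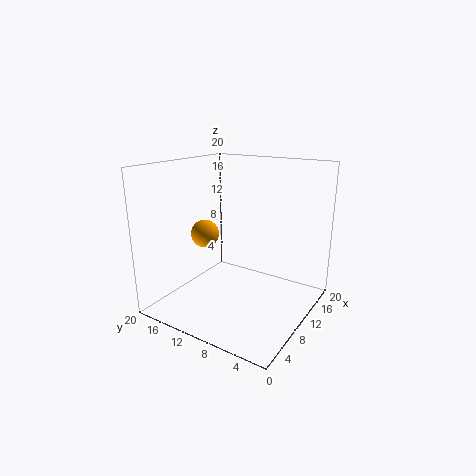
pos_x = 9
pos_y = 15
pos_z = 10
color = 'orange'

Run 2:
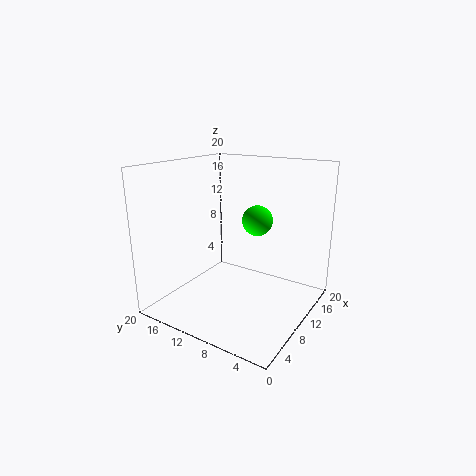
pos_x = 10
pos_y = 7
pos_z = 13
color = 'lime'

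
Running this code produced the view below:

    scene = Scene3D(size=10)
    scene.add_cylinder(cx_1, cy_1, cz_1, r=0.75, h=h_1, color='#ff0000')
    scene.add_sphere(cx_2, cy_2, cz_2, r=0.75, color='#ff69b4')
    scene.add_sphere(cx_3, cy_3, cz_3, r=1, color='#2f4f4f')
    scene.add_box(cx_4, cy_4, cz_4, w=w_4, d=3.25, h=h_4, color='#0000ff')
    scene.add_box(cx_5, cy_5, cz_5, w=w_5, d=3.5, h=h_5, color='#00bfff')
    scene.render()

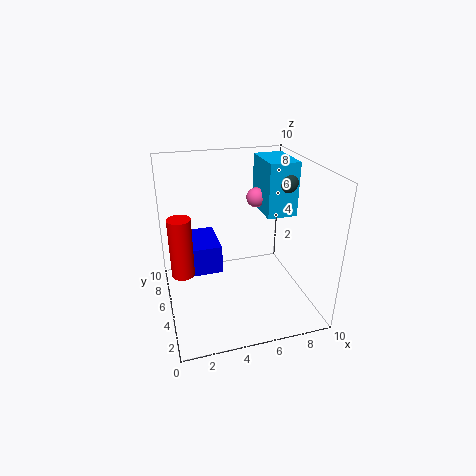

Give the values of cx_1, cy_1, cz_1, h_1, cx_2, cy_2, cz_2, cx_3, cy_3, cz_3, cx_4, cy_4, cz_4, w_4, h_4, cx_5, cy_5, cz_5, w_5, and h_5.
cx_1 = 1, cy_1 = 4.25, cz_1 = 3.25, h_1 = 4, cx_2 = 7.25, cy_2 = 7.75, cz_2 = 6.75, cx_3 = 9, cy_3 = 6.5, cz_3 = 8.25, cx_4 = 1.75, cy_4 = 4.5, cz_4 = 2.75, w_4 = 2, h_4 = 2, cx_5 = 7.5, cy_5 = 5.75, cz_5 = 5.75, w_5 = 2.25, h_5 = 4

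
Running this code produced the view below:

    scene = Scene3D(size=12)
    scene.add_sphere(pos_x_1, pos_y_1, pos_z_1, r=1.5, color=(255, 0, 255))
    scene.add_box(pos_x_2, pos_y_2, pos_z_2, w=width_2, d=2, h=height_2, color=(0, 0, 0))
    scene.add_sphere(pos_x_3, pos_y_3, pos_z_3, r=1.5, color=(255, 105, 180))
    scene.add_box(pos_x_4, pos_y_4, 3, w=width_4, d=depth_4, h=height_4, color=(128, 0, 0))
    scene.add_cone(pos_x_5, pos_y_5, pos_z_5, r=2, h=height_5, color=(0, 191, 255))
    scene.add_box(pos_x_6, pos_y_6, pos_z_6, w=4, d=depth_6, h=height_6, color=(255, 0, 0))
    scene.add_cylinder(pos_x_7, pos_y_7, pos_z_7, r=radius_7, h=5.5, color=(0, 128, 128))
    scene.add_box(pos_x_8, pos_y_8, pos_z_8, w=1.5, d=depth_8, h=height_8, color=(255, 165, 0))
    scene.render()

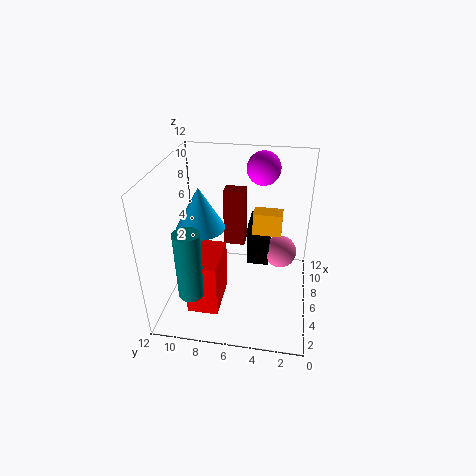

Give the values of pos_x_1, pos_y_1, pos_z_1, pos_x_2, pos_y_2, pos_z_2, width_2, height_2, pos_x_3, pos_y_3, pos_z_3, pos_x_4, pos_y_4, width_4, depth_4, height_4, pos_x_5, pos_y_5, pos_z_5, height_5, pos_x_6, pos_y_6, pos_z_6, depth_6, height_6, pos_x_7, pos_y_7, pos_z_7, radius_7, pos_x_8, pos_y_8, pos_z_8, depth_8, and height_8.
pos_x_1 = 10.5; pos_y_1 = 4.5; pos_z_1 = 10.5; pos_x_2 = 8; pos_y_2 = 3.5; pos_z_2 = 2; width_2 = 3; height_2 = 4; pos_x_3 = 9; pos_y_3 = 2.5; pos_z_3 = 3; pos_x_4 = 9.5; pos_y_4 = 6; width_4 = 1.5; depth_4 = 2; height_4 = 5.5; pos_x_5 = 5.5; pos_y_5 = 9; pos_z_5 = 7; height_5 = 3.5; pos_x_6 = 2; pos_y_6 = 7; pos_z_6 = 1; depth_6 = 2.5; height_6 = 4.5; pos_x_7 = 2; pos_y_7 = 9; pos_z_7 = 3; radius_7 = 1; pos_x_8 = 7.5; pos_y_8 = 2.5; pos_z_8 = 5.5; depth_8 = 2.5; height_8 = 2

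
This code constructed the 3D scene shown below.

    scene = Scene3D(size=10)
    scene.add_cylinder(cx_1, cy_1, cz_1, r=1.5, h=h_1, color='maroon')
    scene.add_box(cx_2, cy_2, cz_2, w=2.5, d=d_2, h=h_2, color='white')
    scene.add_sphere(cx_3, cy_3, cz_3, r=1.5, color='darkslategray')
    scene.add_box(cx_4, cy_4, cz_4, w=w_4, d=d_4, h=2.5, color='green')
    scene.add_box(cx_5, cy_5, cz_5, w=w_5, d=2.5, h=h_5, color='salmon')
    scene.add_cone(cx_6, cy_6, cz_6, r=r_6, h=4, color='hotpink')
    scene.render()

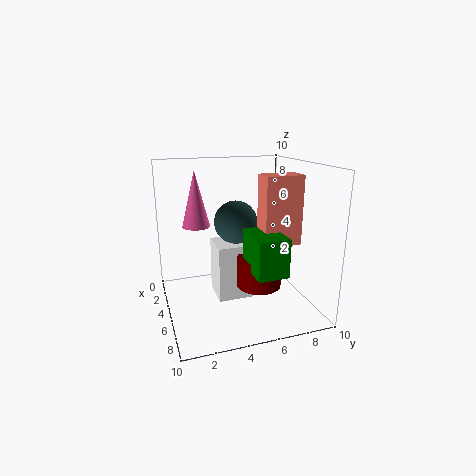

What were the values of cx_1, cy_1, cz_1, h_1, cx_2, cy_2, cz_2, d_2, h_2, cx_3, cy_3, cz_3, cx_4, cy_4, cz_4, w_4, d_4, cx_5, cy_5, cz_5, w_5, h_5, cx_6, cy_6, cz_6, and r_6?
cx_1 = 6.5, cy_1 = 6, cz_1 = 2, h_1 = 2, cx_2 = 3, cy_2 = 3.5, cz_2 = 0.5, d_2 = 2.5, h_2 = 4, cx_3 = 4.5, cy_3 = 5, cz_3 = 6, cx_4 = 6, cy_4 = 5, cz_4 = 3.5, w_4 = 3, d_4 = 2, cx_5 = 6, cy_5 = 6, cz_5 = 5, w_5 = 1.5, h_5 = 4.5, cx_6 = 3, cy_6 = 2.5, cz_6 = 5.5, r_6 = 1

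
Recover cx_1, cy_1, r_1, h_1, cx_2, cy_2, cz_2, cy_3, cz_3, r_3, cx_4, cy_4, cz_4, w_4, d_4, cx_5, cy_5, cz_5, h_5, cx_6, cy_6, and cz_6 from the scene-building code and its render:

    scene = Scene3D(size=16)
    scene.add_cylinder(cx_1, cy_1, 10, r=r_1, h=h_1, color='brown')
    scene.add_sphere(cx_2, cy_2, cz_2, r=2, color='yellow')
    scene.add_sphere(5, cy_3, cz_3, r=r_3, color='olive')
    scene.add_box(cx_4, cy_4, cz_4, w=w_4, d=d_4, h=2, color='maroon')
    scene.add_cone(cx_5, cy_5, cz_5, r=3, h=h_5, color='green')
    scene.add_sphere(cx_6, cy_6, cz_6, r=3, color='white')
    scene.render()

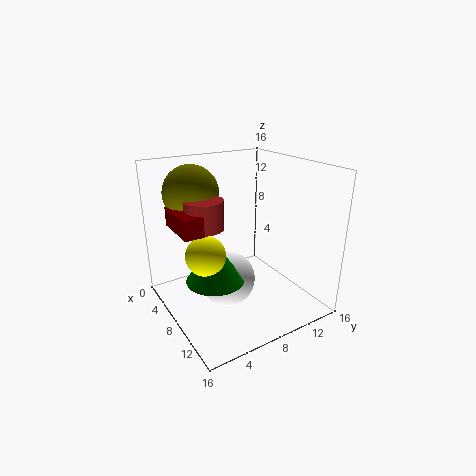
cx_1 = 8
cy_1 = 4
r_1 = 2
h_1 = 3
cx_2 = 10
cy_2 = 3
cz_2 = 8
cy_3 = 4
cz_3 = 13
r_3 = 3
cx_4 = 5
cy_4 = 1
cz_4 = 10
w_4 = 5
d_4 = 2
cx_5 = 10
cy_5 = 4
cz_5 = 5
h_5 = 4
cx_6 = 9
cy_6 = 6
cz_6 = 4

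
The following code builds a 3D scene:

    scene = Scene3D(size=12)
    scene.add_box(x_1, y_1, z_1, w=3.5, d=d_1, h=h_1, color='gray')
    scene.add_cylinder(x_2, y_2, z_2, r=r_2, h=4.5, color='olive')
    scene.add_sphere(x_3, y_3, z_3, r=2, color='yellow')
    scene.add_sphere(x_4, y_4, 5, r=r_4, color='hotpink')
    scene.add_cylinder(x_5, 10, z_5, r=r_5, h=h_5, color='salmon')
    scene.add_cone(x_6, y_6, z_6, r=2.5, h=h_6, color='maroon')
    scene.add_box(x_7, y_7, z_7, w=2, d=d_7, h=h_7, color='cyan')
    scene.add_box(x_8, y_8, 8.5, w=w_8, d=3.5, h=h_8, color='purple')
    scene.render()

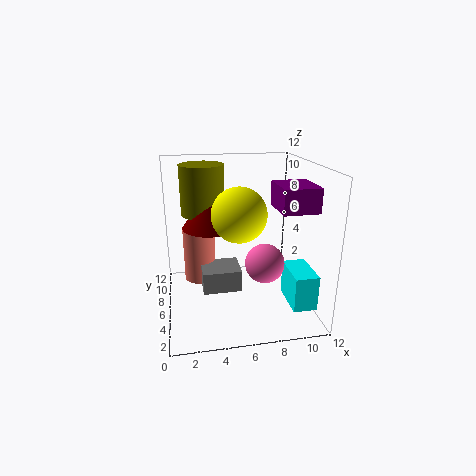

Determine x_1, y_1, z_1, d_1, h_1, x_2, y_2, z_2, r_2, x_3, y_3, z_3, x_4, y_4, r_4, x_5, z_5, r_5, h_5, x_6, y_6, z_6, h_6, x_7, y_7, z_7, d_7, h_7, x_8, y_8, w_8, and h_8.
x_1 = 3
y_1 = 6.5
z_1 = 0.5
d_1 = 3
h_1 = 2
x_2 = 3.5
y_2 = 10
z_2 = 7
r_2 = 2
x_3 = 5.5
y_3 = 3
z_3 = 9
x_4 = 7.5
y_4 = 3
r_4 = 1.5
x_5 = 3
z_5 = 0.5
r_5 = 1.5
h_5 = 5
x_6 = 4
y_6 = 9
z_6 = 6
h_6 = 3.5
x_7 = 10
y_7 = 2.5
z_7 = 0.5
d_7 = 3.5
h_7 = 3
x_8 = 9
y_8 = 3.5
w_8 = 3
h_8 = 2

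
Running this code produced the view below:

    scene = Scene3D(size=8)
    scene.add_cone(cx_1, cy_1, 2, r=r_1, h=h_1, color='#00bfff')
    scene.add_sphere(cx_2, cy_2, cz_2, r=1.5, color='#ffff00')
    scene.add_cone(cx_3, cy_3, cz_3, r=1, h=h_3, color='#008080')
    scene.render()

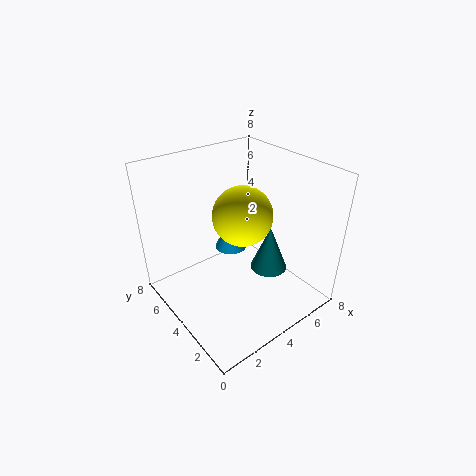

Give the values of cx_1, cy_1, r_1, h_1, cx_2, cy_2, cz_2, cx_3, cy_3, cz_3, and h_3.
cx_1 = 5, cy_1 = 6, r_1 = 1, h_1 = 2, cx_2 = 3.5, cy_2 = 3, cz_2 = 6, cx_3 = 5, cy_3 = 2.5, cz_3 = 2.5, h_3 = 2.5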